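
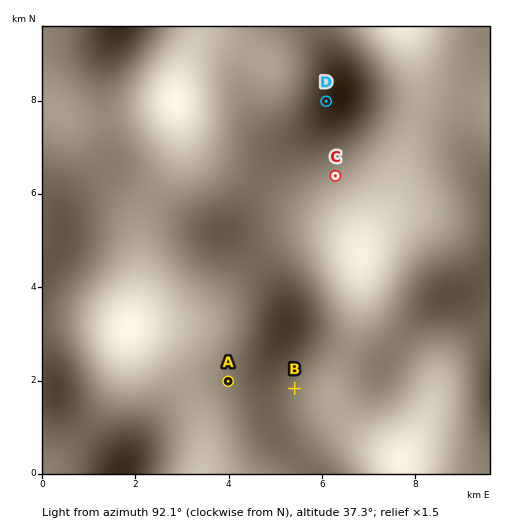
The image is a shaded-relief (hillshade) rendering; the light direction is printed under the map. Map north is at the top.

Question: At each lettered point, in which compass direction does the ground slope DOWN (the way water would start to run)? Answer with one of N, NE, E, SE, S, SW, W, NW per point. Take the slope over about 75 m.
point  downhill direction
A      N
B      N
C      N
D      W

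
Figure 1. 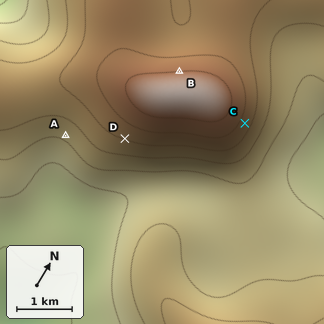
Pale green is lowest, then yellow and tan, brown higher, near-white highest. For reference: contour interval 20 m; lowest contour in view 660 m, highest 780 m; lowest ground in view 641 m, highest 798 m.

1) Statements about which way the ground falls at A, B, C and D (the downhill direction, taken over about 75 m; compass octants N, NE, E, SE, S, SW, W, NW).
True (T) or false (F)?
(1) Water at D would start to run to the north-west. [F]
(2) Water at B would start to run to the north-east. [F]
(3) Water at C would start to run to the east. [T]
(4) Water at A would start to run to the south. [T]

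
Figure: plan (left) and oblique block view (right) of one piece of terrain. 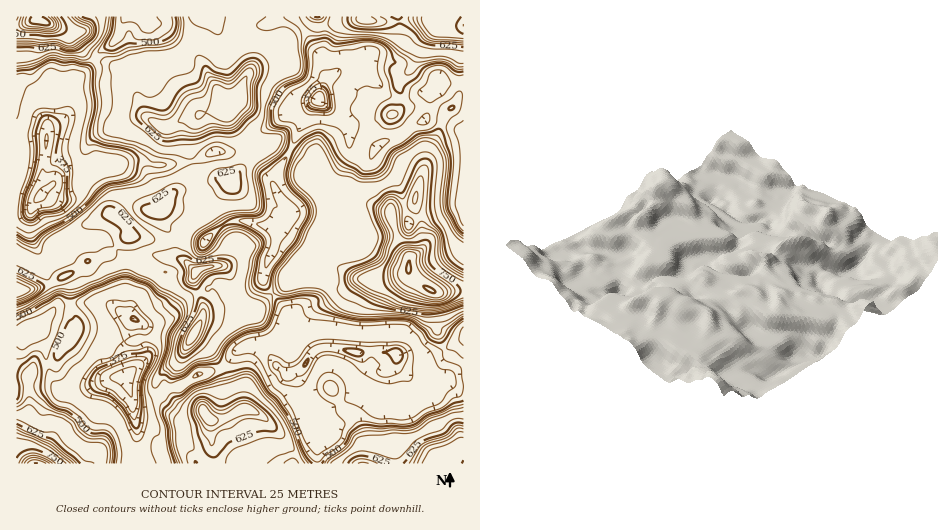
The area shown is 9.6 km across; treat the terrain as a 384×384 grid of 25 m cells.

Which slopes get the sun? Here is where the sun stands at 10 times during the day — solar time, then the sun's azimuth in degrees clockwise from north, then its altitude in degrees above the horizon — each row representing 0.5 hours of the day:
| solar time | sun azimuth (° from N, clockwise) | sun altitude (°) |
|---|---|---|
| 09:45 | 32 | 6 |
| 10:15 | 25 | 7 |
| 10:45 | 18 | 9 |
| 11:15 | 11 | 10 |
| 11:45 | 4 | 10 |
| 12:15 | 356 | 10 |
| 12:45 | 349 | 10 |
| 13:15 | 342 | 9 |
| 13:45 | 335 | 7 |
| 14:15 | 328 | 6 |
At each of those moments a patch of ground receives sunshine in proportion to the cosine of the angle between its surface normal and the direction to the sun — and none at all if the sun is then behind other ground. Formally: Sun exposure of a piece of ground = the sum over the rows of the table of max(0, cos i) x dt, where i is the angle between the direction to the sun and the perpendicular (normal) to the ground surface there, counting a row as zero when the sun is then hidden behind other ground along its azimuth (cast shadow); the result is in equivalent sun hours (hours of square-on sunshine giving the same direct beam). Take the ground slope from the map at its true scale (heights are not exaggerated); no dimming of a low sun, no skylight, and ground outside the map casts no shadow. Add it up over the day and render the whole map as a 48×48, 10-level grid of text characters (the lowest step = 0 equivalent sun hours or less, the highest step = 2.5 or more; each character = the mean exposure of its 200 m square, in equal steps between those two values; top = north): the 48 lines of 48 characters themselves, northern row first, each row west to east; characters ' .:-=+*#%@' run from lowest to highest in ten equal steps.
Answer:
=::+*+%@+::---::::..::::::.:==:*%=::.:---:.:----
     :==-.:==--===::..::--=+=+- .           .::.
          :=+####+-:::::------:          ..     
         -+#%%%%*=---::--------                 
        .=#*=-------=---*#=-::-:                
         .:---------++=*%*-:::::.       ..      
        .::---:---==+@%%=..:.  ...:..   ..      
         ::------=**=+#+-:..     .:::::..      .
         :::-----+**=-----:       ::----:...   .
        .:-:-++==+==-:::.::   .::::----+=-:..-=:
.      .:----=*#*=--:.:.  ::..:=**-:::---...:- .
.     .::-::. .==...      :++=:-==-:::.   :-=-..
.    .::.....            .=##==%%+=--:.  .+@%+-:
::. :::.                .:::.-##*+---:::=#%#*+--
:::::::.                :::  -+=-+=--:-=%%+==+=-
::.:..:..    .    ...:--:.   ==--=**=--++-=*=--:
:..  .:::.  :-====---+**-.  .---:-*%####=-==-:::
:....-::-+###+++==---:-:--  ..:::-=+#@%+--+-::::
. .:-::-*@@#*+==*=:::...:--..  ::------+*++-::::
:.::-::+%*=--=++:::::.  .--:.   :::---+%%+-:::::
::+####@*++=--=-:::-::.  .::.. .::::::=+=-.:--=:
=#%%%@@+-.:+-   ..:::      .:..=-:::::..-: -==*-
+#*%@#-:.. :=-..:::.  .=-..:::++-:::::. :==*#++*
%*%%+-::::::---::::  :*+*%+::-+--:::::.:-*%+*+=%
#@+-:::---:  .:----.:+----::-**-:::-:::+=%@#---=
-==:::-+=-:::::--+*%@#+-:..:*#-:---::-+++**-:==-
-----==::...::::..*@@#+-:::=%=-:::-=#@@*+--==*#+
%+--+=: ..   .::::-.   ::.:==-:::::+%*=--:-+%##@
%@#-           .:.     ::---:::.:::...::  .=*%#*
:..              .   .::-*#:     .:.        :--:
                  .-+-::-+*:      ..            
      .           -+=-:::::.                    
     :--:::     .=*+:::::..                     
    :--::::---::+#*-..:     .:...               
. .:-::.::::-:::=+- ..     .:::.               .
:::::...::.    :=-  ..    ..::.                :
=+=:.  ..     .+=       .::  . .+==:           :
++-:....      +=.     -=++-:  .=-::::.          
-::. ::      =+.     -+%%#==-:==-=-::-:.        
::::::::::..:=:    =#**=-+*=++=--=-:::--:..  ...
-=+=-:-+#%*-::.:-=#%*=-=*=#%=--:. .:::::......::
#++#*+--=+#*-::-+*+#%**%%%*#*-:::..:::::::::-=##
+-=*@@*---=*+-::+=::=#*: :+*#+::::::--:-:--*@@%#
*=--=**+=--==-:..-:  .     =+*-:::::+*##%#%@*++%
@@*=--+%%%=-+=-::::.   ..   -+=::::+%%%@@@%+=*##
+#@@+-=*%#+-==-::::..:.  ....-+-:-=*+==---=#@@#=
=*##%*=-------::..-:....::::..+=-*@#+==---+*+=--
*@@@#@#=-:::--:...:-..:::::.  -#*%*+%%#*=++=----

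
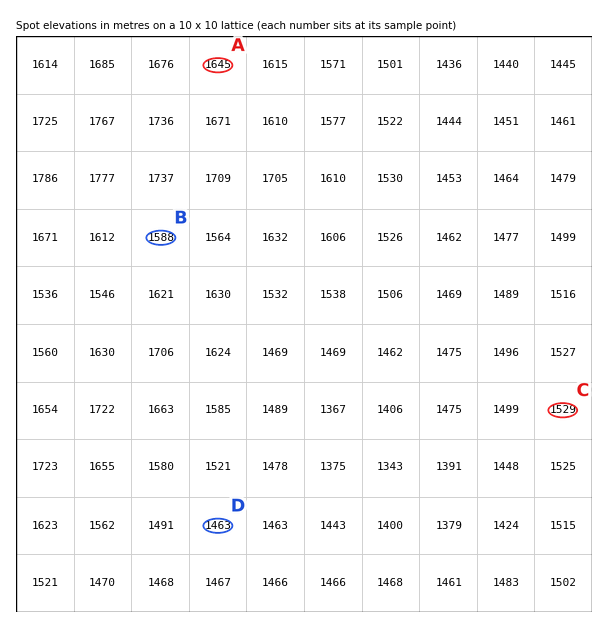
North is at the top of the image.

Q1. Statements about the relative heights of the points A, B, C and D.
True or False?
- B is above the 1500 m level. True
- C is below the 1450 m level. False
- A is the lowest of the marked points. False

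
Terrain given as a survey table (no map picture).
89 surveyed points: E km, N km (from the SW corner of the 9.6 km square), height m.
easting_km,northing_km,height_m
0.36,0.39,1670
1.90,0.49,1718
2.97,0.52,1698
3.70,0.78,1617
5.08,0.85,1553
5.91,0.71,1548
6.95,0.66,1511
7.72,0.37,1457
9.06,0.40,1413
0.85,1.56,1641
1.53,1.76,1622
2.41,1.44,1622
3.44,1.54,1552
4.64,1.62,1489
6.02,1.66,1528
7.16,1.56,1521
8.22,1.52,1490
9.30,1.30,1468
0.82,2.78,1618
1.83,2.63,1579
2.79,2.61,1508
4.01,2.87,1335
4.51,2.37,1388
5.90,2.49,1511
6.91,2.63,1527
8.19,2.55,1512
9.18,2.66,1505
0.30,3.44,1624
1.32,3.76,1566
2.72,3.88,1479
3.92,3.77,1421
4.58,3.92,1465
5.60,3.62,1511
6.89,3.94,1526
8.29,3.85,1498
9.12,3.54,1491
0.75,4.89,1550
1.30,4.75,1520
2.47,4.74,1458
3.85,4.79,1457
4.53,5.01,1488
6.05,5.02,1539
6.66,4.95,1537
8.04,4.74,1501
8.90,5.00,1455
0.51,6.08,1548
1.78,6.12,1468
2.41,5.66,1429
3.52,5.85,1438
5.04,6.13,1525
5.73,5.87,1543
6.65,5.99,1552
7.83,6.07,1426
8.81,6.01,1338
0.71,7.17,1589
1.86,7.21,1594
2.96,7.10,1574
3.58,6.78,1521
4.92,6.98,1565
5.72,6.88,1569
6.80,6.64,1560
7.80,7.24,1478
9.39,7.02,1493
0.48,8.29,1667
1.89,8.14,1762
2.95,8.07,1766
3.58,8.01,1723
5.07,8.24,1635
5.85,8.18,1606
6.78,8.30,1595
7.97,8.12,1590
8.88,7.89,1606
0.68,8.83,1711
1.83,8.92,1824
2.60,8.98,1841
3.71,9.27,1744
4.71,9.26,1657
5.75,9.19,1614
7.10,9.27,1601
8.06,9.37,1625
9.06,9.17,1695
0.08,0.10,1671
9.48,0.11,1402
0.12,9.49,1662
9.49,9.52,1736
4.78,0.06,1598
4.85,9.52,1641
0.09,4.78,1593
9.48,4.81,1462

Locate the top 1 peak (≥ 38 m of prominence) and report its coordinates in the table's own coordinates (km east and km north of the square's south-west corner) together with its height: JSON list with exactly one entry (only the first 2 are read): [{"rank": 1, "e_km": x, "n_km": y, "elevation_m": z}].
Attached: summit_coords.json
[{"rank": 1, "e_km": 2.41, "n_km": 8.89, "elevation_m": 1844}]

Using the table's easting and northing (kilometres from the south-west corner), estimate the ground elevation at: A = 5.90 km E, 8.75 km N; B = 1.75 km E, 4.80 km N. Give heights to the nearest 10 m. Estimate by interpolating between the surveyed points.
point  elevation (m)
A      1610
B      1490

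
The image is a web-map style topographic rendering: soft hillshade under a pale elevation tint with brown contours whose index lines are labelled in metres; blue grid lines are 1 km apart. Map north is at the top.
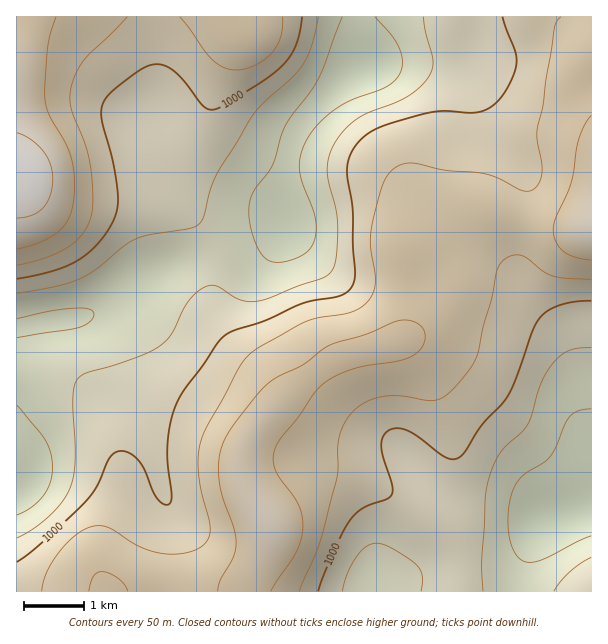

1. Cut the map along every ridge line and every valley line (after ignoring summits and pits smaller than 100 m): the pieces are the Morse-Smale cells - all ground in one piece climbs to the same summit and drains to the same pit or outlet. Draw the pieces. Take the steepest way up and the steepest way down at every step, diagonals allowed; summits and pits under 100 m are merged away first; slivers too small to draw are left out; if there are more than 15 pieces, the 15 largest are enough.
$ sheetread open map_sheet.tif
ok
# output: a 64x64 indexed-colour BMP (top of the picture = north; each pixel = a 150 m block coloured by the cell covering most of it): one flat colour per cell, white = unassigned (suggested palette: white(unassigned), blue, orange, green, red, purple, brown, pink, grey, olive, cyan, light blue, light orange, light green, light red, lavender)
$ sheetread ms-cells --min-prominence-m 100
<image width="64" height="64" href="data:image/bmp;base64,Qk12CAAAAAAAAHYAAAAoAAAAQAAAAEAAAAABAAQAAAAAAAAIAAATCwAAEwsAABAAAAAAAAAA////ALR3HwAOf/8ALKAsACgn1gC9Z5QAS1aMAMJ34wB/f38AIr28AM++FwDox64AeLv/AIrfmACWmP8A1bDFABEREREREREREREREREiIiIiIiIiIiIiIiIiIiJEREREERERERERERERERERESIiIiIiIiIiIiIiIiIiIkREREQREREREREREREREREREiIiIiIiIiIiIiIiIiIiRERERBERERERERERERERERESIiIiIiIiIiIiIiIiIiIkREREEREREREREREREREREREiIiIiIiIiIiIiIiIiIiREREQRERERERERERERERERESIiIiIiIiIiIiIiIiIiJERERBERERERERERERERERERIiIiIiIiIiIiIiIiIiIiREREEREREREREREREREREREiIiIiIiIiIiIiIiIiIiJEREQREREREREREREREREREiIiIiIiIiIiIiIiIiIiIiRERBERERERERERERERERESIiIiIiIiIiIiIiIiIiIiIiJEERERERERERERERERESIiIiIiIiIiIiIiIiIiIiIiIiIRERERERERERERERERIiIiIiIiIiIiIiIiIiIiIiIiIhERERERERERERERERIiIiIiIiIiIiIiIiIiIiIiIiIiEREREREREREREREREiIiIiIiIiIiIiIiIiIiIiIiIiIRERERERERERERERESIiIiIiIiIiIiIiIiIiIiIiIiIhERERERERERERERERIiIiIiIiIiIiIiIiIiIiIiIiIiERERERERERERERERESIiIiIiIiIiIiIiIiIiIiIiIiIRERERERERERERERERIiIiIiIiIiIiIiIiIiIiIiIiIhERERERERERERERERESIiIiIiIiIiIiIiIiIiIiIiIiEREREREREREREREREREiIiIiIiIiIiIiIiIiIiIiIiIRERERERERERERERERERIiIiIiIiIiIiIiIiIiIiIiIhERERERERERERERERERESIiIiIiIiIiIiIiIiIiIiIiEREREREREREREREREREREiIiIiIiIiIiIiIiIiIiIiIRERERERERERERERERERERIiIiIiIiIiIiIiIiIiIiIhERERERERERERERERERERESIiIiIiIiIiIiIiIiIiIiERERERERERERERERERERERESIiIiIiIiIiIiIiIiIiIRERERERERERERERERERERERESIiIiIiIiIiIiIiIiIhEREREREREREREREREREREREREREiIiIiIiIiIiIiIiEREREREREREREREREREREREREREREiIiIiIiIiIiIiIxERERERERERERERERERERERERERESIiIiIiIiIiIiIjMzMzEREREREREREREREREREREREREiIiIiIiIiIiIiMzMzMzERERERERERERERERERERERESIiIiIiIiIiIiIzMzMzMzERERERERERERERERERERERIiIiIiIiIiIiIjMzMzMzMxEREREREREREREREREREREiIiIiIiIiIiIiMzMzMzMzMxERERERERERERERERERESIiIiIiIiIiIiIzMzMzMzMzMxERERERERERERERERESIiIiIiIiIiIiIjMzMzMzMzMzMxERERERERERERERERIiIiIiIiIiIiIiMzMzMzMzMzMzMzMREREREREREREREiIiIiIiIiIiIiIzMzMzMzMzMzMzMzMxEREREREREREREiIiIiIiIiIiIjMzMzMzMzMzMzMzMzMzEREREREREREREiIiIiIiIiIiMzMzMzMzMzMzMzMzMzMxERERERERERERIiIiIiIiEREzMzMzMzMzMzMzMzMzMzMRERERERERERERIiIRERERETMzMzMzMzMzMzMzMzMzMxERERERERERERERERERERERMzMzMzMzMzMzMzMzMzMzEREREREREREREREREREREREzMzMzMzMzMzMzMzMzMzMRERERERERERERERERERERETMzMzMzMzMzMzMzMzMzMxERERERERERERERERERERERMzMzMzMzMzMzMzMzMzMzEREREREREREREREREREREREzMzMzMzMzMzMzMzMzMzMRERERERERERERERERERERETMzMzMzMzMzMzMzMzMzMxERERERERERERERERERERERMzMzMzMzMzMzMzMzMzMzMREREREREREREREREREREREzMzMzMzMzMzMzMzMzMzMxERERERERERERERERERERETMzMzMzMzMzMzMzMzMzMzERERERERERERERERERERERMzMzMzMzMzMzMzMzMzMzMxEREREREREREREREREREREzMzMzMzMzMzMzMzMzMzMzMRERERERERERERERERERETMzMzMzMzMzMzMzMzMzMzMzERERERERERERERERERERMzMzMzMzMzMzMzMzMzMzMzMxEREREREREREREREREREzMzMzMzMzMzMzMzMzMzMzMzMRERERERERERERERERETMzMzMzMzMzMzMzMzMzMzMzMzERERERERERERERERERMzMzMzMzMzMzMzMzMzMzMzMzMxEREREREREREREREREzMzMzMzMzMzMzMzMzMzMzMzMzEREREREREREREREREVMzMzMzMzMzMzMzMzMzMzMzMzMRERERERERERERERERUzMzMzMzMzMzMzMzMzMzMzMzMxERERERERERERERERFVMzMzMzMzMzMzMzMzMzMzMzMzEREREREREREREREREVUzMzMzMzMzMzMzMzMzMzMzMzMRERERERERERERERER"/>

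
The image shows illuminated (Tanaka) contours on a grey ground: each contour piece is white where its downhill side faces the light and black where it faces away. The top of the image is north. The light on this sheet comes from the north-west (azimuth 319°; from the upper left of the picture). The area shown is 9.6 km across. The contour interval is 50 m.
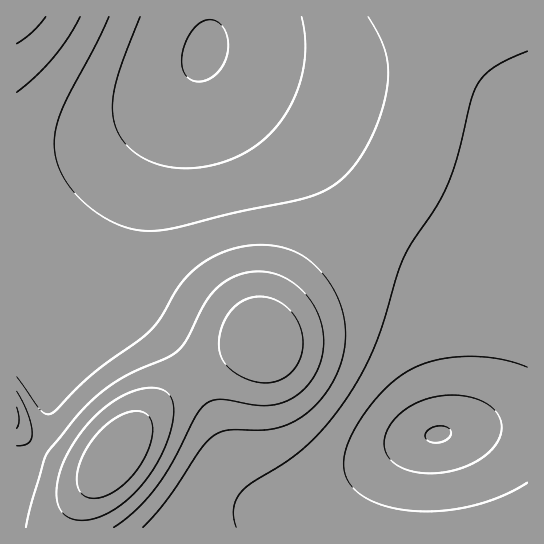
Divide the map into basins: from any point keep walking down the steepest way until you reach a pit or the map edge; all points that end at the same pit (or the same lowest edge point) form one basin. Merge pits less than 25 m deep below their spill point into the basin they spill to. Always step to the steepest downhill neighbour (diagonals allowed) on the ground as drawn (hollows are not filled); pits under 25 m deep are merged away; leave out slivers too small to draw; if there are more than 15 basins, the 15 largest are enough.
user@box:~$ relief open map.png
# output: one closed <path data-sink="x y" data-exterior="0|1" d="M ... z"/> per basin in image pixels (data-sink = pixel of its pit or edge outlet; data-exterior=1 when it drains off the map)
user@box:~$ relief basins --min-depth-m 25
<path data-sink="205 51" data-exterior="0" d="M419 16l-403 1 0 412 11 11 22 15 22 10 16 4 14-1 8-6 36-45 33-30 35-23 51-25 3-10 20-36 28-36 52-59 16-24 12-24 9-25 8-34z"/><path data-sink="438 434" data-exterior="0" d="M527 16l-107 1-5 57-8 41-12 35-22 39-80 94-16 24-10 22-3 10-51 25-30 19-21 17-26 27-47 62-10 24-1 15 450-1z"/><path data-sink="17 470" data-exterior="1" d="M17 429l-1 98 61 1 4-23 8-16 18-24-10 4-26-4-29-14z"/>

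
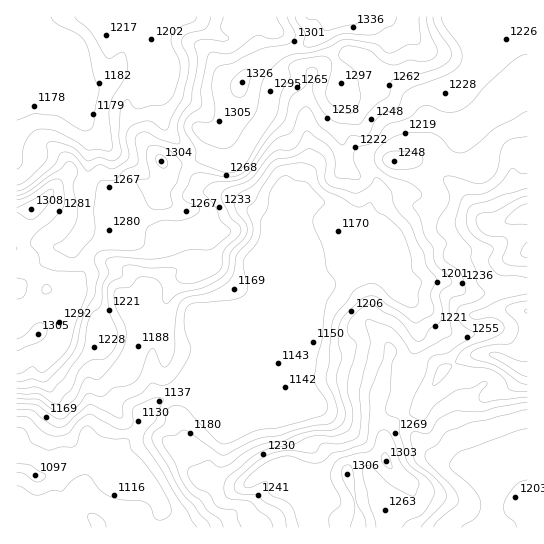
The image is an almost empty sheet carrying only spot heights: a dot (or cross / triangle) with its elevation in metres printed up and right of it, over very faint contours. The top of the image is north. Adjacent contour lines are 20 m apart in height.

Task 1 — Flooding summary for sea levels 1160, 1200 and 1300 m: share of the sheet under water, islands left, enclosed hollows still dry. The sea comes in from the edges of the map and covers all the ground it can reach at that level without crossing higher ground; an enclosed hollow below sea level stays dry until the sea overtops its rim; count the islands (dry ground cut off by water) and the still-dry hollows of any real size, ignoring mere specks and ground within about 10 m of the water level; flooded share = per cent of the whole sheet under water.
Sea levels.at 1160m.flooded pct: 17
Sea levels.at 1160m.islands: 0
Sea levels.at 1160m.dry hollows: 0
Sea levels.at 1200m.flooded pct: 36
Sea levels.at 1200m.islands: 0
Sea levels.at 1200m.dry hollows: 0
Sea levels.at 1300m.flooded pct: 94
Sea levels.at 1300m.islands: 0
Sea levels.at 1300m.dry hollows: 0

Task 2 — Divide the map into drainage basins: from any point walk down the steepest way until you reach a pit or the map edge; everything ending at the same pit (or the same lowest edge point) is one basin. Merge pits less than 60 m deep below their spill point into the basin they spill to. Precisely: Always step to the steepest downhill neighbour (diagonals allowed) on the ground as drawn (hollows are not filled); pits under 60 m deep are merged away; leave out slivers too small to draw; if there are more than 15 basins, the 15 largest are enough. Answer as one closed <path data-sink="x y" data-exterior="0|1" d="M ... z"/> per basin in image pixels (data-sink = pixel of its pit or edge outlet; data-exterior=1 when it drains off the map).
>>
<path data-sink="35 475" data-exterior="0" d="M527 16l-284 0 12 10 5 24 7 8-10 6-13 13-4 9 0 24-11 23-4 4-8 2-4 12-4 5-27 8-17 0 0 15-8 21-12-15-6-2-31 15-3 8 0 13 4 15-21 20-4 16-9 15-4 11-24-7-9-10-17-12 7-9-4-12 0-8 5-15 2-13-15 0 1 318 342 0 2-3 29-2 10-5 13-16 0-8-5-11-13-10-10-14-1-21 4-9 14-12 16-6 22-37 10-9 19-9 25-1 25 13 9 1z"/><path data-sink="17 61" data-exterior="1" d="M242 16l-226 1 0 192 15 1-2 13-5 15 0 8 4 12-7 9 17 12 9 10 15 6 10 0 3-10 9-15 4-16 21-20-4-15 0-13 5-10 29-13 6 2 12 15 8-21-2-16 7 2 12-1 27-8 4-5 4-12 8-2 4-4 11-23 0-24 4-9 13-13 10-6-7-8-5-24z"/><path data-sink="490 527" data-exterior="1" d="M494 355l-25 1-23 12-18 25-7 14-19 10-14 12-4 9 1 21 10 14 16 14 2 15-18 19-28 3-6 1 0 3 167-1 0-157-9-2z"/>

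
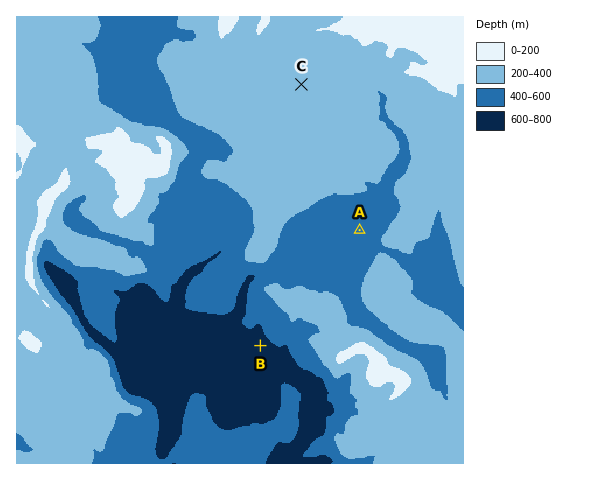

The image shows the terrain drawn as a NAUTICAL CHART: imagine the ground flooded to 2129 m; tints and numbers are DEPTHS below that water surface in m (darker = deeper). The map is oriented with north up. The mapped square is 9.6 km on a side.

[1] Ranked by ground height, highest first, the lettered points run C A B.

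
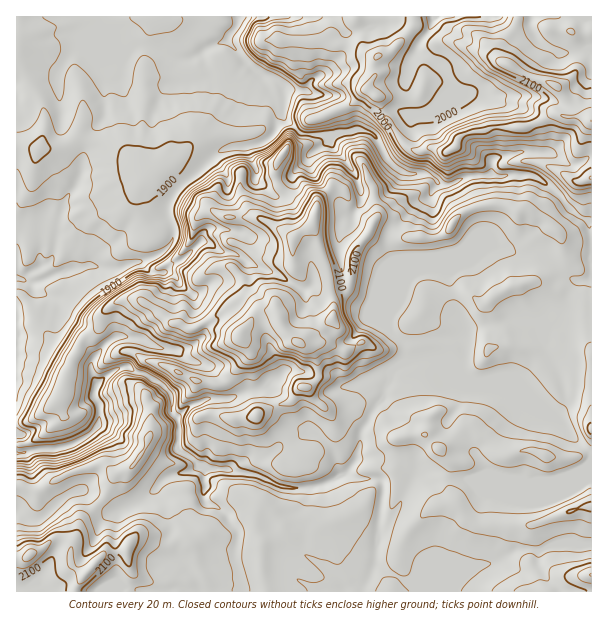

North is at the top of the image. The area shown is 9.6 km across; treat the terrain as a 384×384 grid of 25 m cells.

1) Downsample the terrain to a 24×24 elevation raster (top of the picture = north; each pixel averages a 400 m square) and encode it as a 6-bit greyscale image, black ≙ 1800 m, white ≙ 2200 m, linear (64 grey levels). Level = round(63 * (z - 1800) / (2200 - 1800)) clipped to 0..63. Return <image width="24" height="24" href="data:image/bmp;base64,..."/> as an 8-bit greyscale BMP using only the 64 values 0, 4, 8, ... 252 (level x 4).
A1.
<image width="24" height="24" href="data:image/bmp;base64,Qk12BgAAAAAAADYEAAAoAAAAGAAAABgAAAABAAgAAAAAAEACAAATCwAAEwsAAAABAAAAAAAAAAAAAAEBAQACAgIAAwMDAAQEBAAFBQUABgYGAAcHBwAICAgACQkJAAoKCgALCwsADAwMAA0NDQAODg4ADw8PABAQEAAREREAEhISABMTEwAUFBQAFRUVABYWFgAXFxcAGBgYABkZGQAaGhoAGxsbABwcHAAdHR0AHh4eAB8fHwAgICAAISEhACIiIgAjIyMAJCQkACUlJQAmJiYAJycnACgoKAApKSkAKioqACsrKwAsLCwALS0tAC4uLgAvLy8AMDAwADExMQAyMjIAMzMzADQ0NAA1NTUANjY2ADc3NwA4ODgAOTk5ADo6OgA7OzsAPDw8AD09PQA+Pj4APz8/AEBAQABBQUEAQkJCAENDQwBEREQARUVFAEZGRgBHR0cASEhIAElJSQBKSkoAS0tLAExMTABNTU0ATk5OAE9PTwBQUFAAUVFRAFJSUgBTU1MAVFRUAFVVVQBWVlYAV1dXAFhYWABZWVkAWlpaAFtbWwBcXFwAXV1dAF5eXgBfX18AYGBgAGFhYQBiYmIAY2NjAGRkZABlZWUAZmZmAGdnZwBoaGgAaWlpAGpqagBra2sAbGxsAG1tbQBubm4Ab29vAHBwcABxcXEAcnJyAHNzcwB0dHQAdXV1AHZ2dgB3d3cAeHh4AHl5eQB6enoAe3t7AHx8fAB9fX0Afn5+AH9/fwCAgIAAgYGBAIKCggCDg4MAhISEAIWFhQCGhoYAh4eHAIiIiACJiYkAioqKAIuLiwCMjIwAjY2NAI6OjgCPj48AkJCQAJGRkQCSkpIAk5OTAJSUlACVlZUAlpaWAJeXlwCYmJgAmZmZAJqamgCbm5sAnJycAJ2dnQCenp4An5+fAKCgoAChoaEAoqKiAKOjowCkpKQApaWlAKampgCnp6cAqKioAKmpqQCqqqoAq6urAKysrACtra0Arq6uAK+vrwCwsLAAsbGxALKysgCzs7MAtLS0ALW1tQC2trYAt7e3ALi4uAC5ubkAurq6ALu7uwC8vLwAvb29AL6+vgC/v78AwMDAAMHBwQDCwsIAw8PDAMTExADFxcUAxsbGAMfHxwDIyMgAycnJAMrKygDLy8sAzMzMAM3NzQDOzs4Az8/PANDQ0ADR0dEA0tLSANPT0wDU1NQA1dXVANbW1gDX19cA2NjYANnZ2QDa2toA29vbANzc3ADd3d0A3t7eAN/f3wDg4OAA4eHhAOLi4gDj4+MA5OTkAOXl5QDm5uYA5+fnAOjo6ADp6ekA6urqAOvr6wDs7OwA7e3tAO7u7gDv7+8A8PDwAPHx8QDy8vIA8/PzAPT09AD19fUA9vb2APf39wD4+PgA+fn5APr6+gD7+/sA/Pz8AP39/QD+/v4A////ALi4yLCspKCcmJicmJiUlJiYmJicpLC0xNDExMS8qKCgmJicmJiYlJiYmJiYnKSorJywvKiwrKCcmJicnJycmJSgnKCkqKyoqIiMnJiQlJSUkJycmJiYnJScpKikoKSsuIiUkJigkIiEiJCMjIiIkJSYoKCgoKCgoERYcJSgpIR4gIiUmJiMjJicqKikqKysoDRIQEh8rISUnKSgmJiYkKCorKiopKCYoEBkXEBsnHyYqLS0pKSgmJigpKCclJSUqChcYER4hHykpKCgtLiclJSUlJSUlJSYoBxEZFRkhJiUqMS0tMi8qJiUlJScmJicoBwsXGhweIygyOTU6OTUvJyUlJScoJycoBwgOHSAmKiowNjk4NjQmJSYmJSgnJycnBgcIDx4lISQqMDUzMjAnJSYmJykqKScmBQYGBwsQFyMqKy0zMy8qJSUlJSYnJycmBwcICQwOEB0kKC01NCssJygoJiUmJygmCAgKDA4PECMoKy4wNSkqKSUkKicoKigkCwoLDQ8QDx0jJSMlLiklIx0bIiYnJiQoDg0LDhAREQ8WHSEfHSMjGBYcHx4fIiguDw8NDhAQEA8NDhUeEhUaFyMpLSYlJicuDA0NDA0NDQ4NDAsPFhQUHyAhJystLzA0CwsMCgoLCgsKCQkLEhkhIyAgHyEkKzMzCwkKCQkKCQgICAkQExojIiAgICUtMTEuDAoJCQkJCAgHCxgbGxwhIx8gJS0vKykqCwoJCQkKCQkICxcZGxweHiAeIyYpKCorA=="/>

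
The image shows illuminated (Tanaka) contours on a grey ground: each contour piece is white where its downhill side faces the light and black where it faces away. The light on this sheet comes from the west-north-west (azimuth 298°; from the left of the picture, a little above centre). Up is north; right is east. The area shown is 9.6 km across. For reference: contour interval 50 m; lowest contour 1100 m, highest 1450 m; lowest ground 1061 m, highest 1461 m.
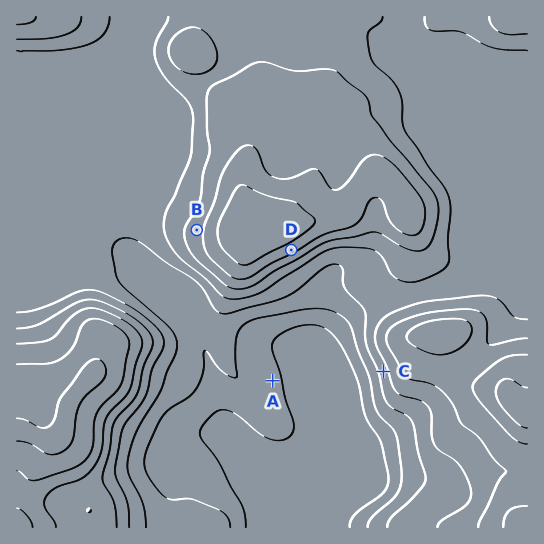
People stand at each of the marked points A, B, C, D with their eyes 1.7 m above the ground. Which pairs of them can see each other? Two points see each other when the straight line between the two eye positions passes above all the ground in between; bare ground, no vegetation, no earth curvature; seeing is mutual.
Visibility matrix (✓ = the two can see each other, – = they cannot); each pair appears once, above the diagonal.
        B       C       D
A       –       ✓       ✓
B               –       –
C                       ✓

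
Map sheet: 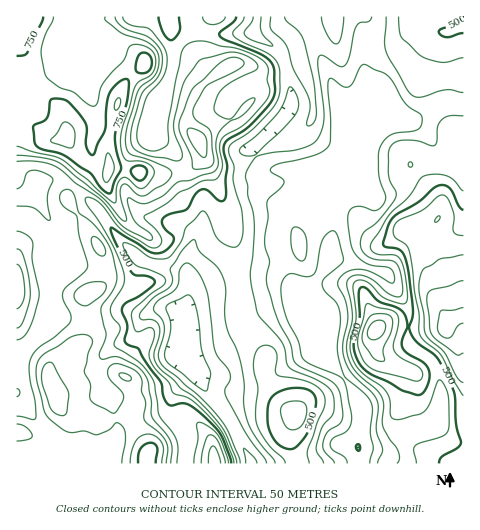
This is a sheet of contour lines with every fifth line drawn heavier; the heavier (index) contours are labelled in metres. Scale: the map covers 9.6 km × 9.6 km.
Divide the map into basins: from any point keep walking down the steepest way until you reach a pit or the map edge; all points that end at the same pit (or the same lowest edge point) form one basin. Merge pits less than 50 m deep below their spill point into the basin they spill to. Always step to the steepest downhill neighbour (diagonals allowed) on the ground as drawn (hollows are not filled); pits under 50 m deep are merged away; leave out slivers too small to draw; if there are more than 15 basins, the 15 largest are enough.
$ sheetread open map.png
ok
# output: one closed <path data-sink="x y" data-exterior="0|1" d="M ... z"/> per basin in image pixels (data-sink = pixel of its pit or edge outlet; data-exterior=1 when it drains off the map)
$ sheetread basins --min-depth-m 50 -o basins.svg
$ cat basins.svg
<path data-sink="358 447" data-exterior="0" d="M463 16l-447 1 0 105 12 1 10 5 12 12 9 0 8-4 7 15 12 13-2 9-14 19-3 7 35 53 5 17-3 15 4-2 9 0 13 5 13-3 11-35-3-10-19-12-14-19-11-21 2-19 56 7 29-7 8-8 2-6 14 32 7 30 9 26 6 45 0 28 26 41-3 16 6 14 9 13 18 15-6 16 0 11 7 23 167-1z"/><path data-sink="180 354" data-exterior="0" d="M203 154l-1 6-8 8-29 7-56-7-2 19 15 29 10 11 15 8 7 10-10 38-6 4-8 0-13-5-9 0-7 6-14 6-1 12 4 10-3 20-9 10-26 17-3 7 0 7 4 12 4 4 12 0 18-9 26-10 7 0 7 4 3 3 6 21-3 16 15 30 0 6 10-11 24-16 7-4 7 0 15 16 4 25 80 0 1-5-6-18 0-11 6-16-18-15-9-13-6-14 3-16-26-41 0-28-6-45-9-26-7-30z"/><path data-sink="38 188" data-exterior="0" d="M24 122l-8 1 1 269 33-8-1-14 3-7 22-13 12-11 4-12-4-33 12-5 6-5 3-8-1-13-5-13-34-51 3-7 14-19 2-9-12-13-7-15-8 4-9 0-12-12z"/>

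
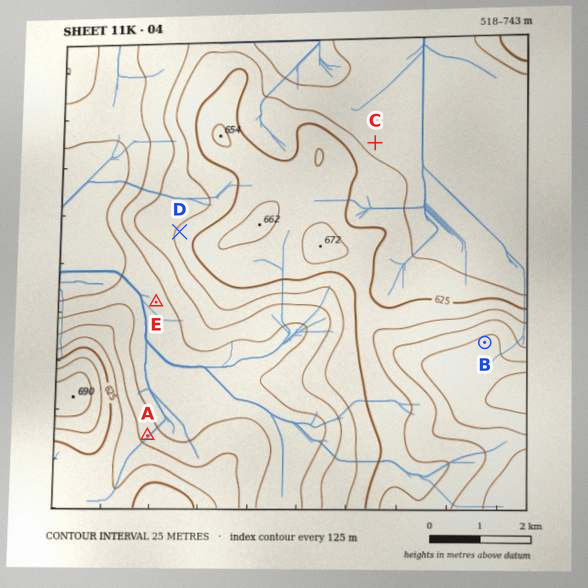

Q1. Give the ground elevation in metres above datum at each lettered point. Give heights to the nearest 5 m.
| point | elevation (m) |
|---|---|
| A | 565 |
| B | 705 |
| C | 580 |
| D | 605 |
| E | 540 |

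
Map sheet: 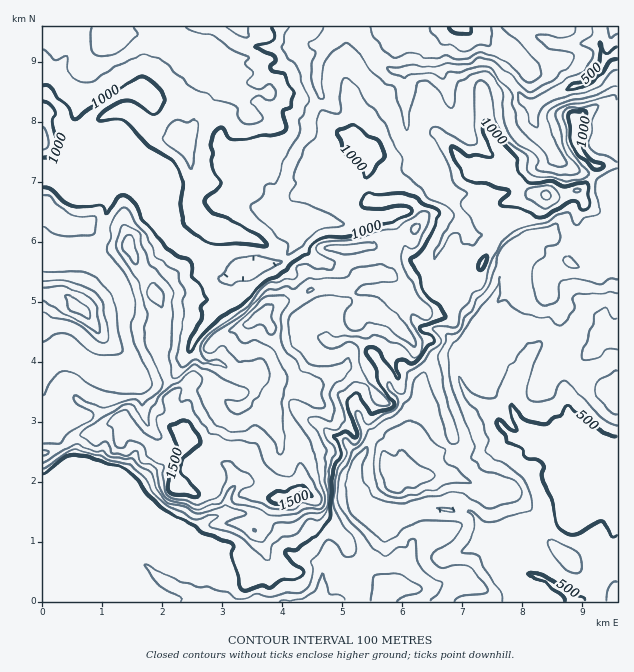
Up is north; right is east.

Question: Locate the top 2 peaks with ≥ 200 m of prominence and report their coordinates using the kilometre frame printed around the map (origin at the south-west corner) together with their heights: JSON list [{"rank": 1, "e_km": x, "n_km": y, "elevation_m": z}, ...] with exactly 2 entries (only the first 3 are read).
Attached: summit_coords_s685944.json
[{"rank": 1, "e_km": 2.41, "n_km": 2.71, "elevation_m": 1585}, {"rank": 2, "e_km": 0.59, "n_km": 4.91, "elevation_m": 1441}]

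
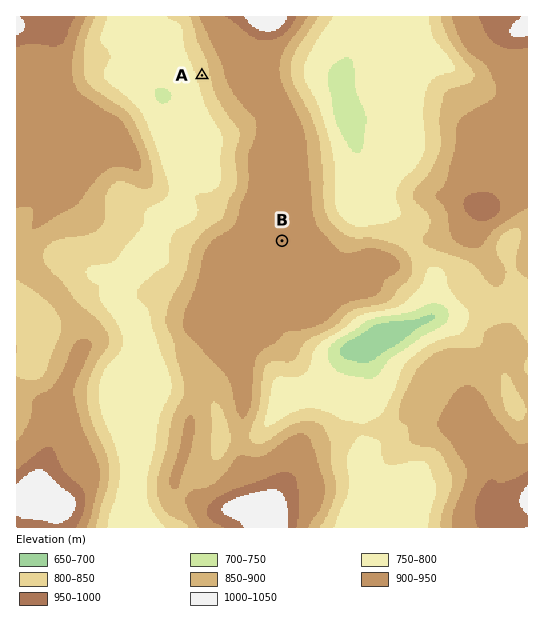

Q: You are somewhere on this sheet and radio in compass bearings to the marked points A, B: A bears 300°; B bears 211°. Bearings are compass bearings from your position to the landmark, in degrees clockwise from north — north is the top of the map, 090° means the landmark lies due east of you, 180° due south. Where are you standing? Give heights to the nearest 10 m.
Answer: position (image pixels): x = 335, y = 152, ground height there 790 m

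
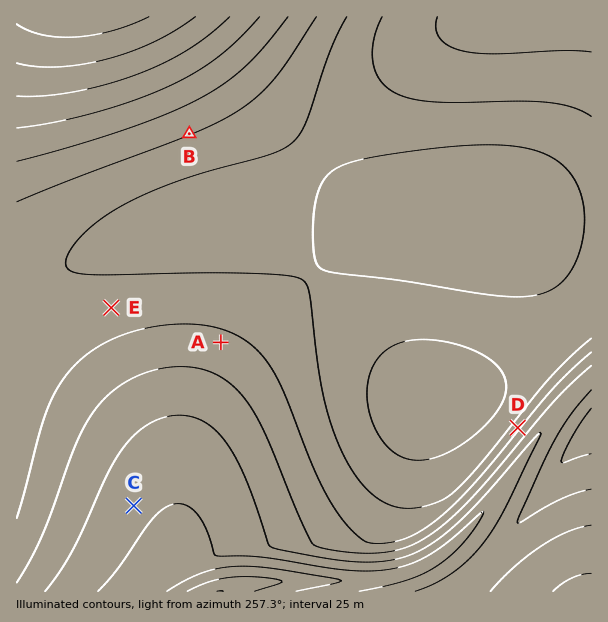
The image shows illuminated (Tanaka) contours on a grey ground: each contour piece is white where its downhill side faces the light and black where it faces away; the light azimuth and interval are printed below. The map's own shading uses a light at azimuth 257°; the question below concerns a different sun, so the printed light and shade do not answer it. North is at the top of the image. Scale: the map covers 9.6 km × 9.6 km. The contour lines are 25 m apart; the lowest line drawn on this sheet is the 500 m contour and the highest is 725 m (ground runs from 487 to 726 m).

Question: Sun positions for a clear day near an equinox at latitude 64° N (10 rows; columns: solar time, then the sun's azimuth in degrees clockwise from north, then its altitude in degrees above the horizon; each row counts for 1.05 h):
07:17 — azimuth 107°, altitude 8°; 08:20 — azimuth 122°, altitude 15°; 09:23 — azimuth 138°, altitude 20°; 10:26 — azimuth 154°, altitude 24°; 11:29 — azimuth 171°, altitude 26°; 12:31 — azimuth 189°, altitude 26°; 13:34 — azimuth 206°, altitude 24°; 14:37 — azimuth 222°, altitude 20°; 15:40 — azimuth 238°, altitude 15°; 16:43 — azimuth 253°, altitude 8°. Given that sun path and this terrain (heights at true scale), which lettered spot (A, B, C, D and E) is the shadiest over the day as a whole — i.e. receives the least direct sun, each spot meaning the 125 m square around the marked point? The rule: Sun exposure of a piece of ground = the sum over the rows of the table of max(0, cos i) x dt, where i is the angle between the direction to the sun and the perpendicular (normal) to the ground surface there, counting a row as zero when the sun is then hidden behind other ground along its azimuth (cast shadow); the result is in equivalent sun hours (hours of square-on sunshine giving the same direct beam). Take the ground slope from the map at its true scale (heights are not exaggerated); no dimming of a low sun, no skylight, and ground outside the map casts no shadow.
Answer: D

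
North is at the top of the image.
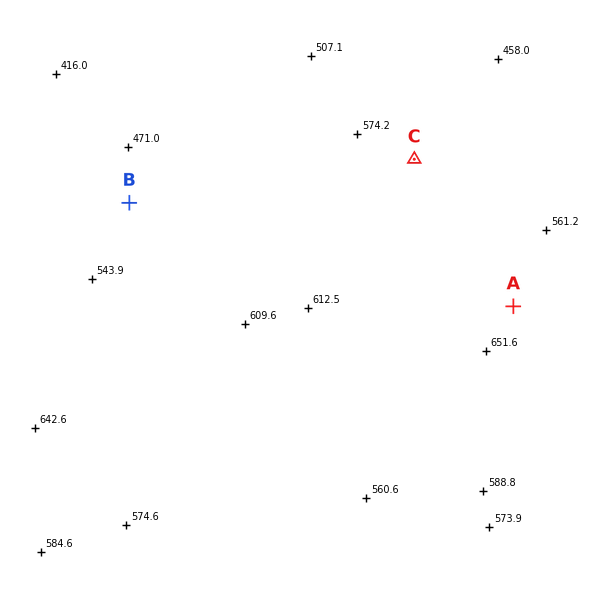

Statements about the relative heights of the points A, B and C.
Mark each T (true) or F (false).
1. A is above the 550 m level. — T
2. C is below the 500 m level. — F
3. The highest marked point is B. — F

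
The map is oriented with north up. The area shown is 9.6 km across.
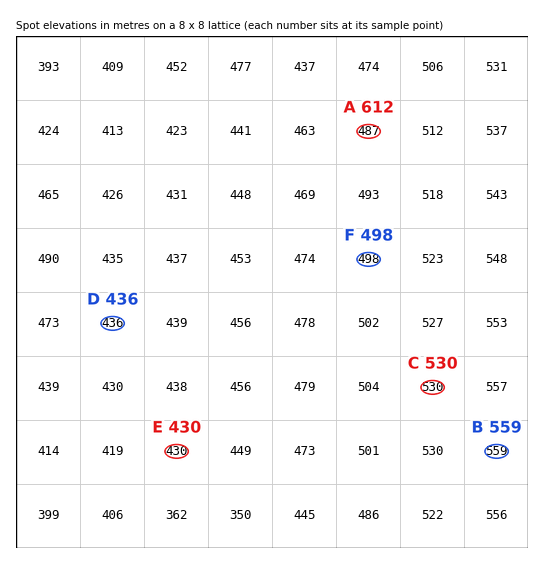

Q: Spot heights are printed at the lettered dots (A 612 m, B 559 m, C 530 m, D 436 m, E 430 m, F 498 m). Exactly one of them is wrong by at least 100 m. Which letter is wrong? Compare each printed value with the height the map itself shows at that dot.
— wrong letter A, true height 487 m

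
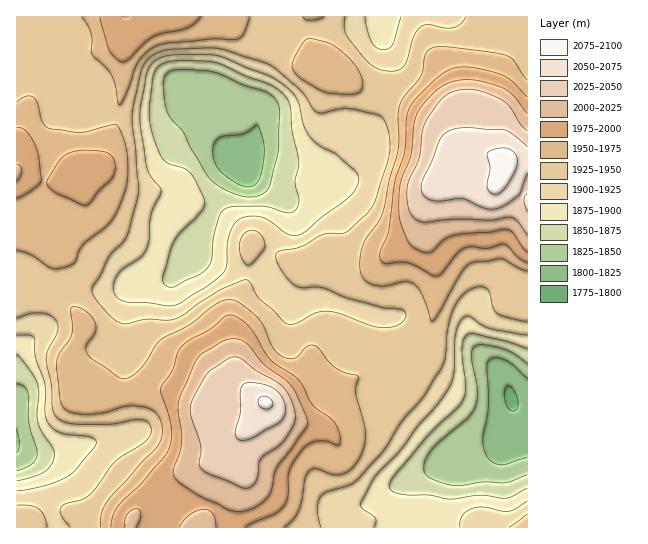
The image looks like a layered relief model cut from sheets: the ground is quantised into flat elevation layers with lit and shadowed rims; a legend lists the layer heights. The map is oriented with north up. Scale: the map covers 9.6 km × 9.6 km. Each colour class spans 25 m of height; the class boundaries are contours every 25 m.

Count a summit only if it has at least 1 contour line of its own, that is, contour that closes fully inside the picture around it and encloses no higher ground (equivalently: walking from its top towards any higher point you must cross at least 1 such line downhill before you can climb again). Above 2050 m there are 2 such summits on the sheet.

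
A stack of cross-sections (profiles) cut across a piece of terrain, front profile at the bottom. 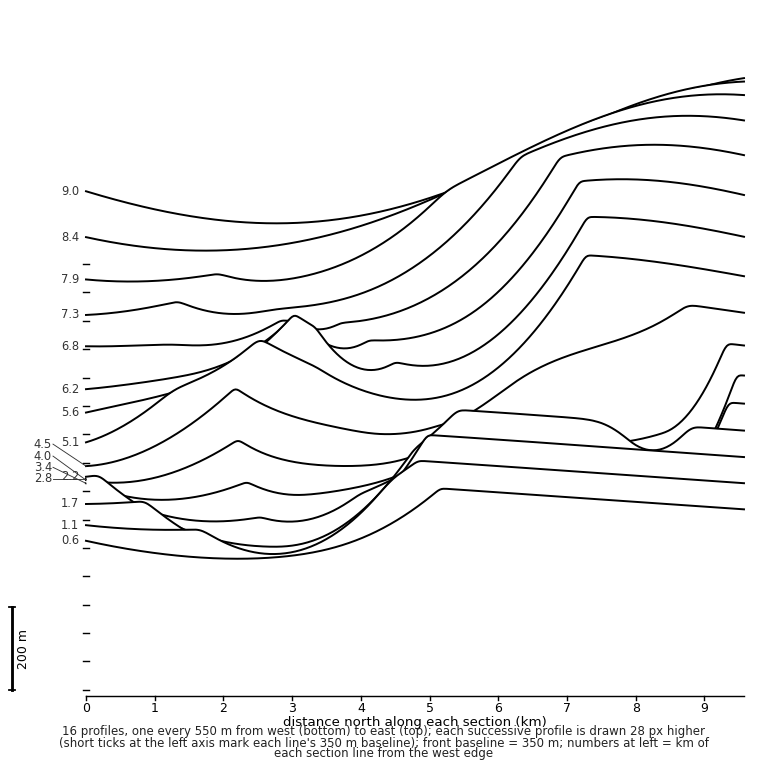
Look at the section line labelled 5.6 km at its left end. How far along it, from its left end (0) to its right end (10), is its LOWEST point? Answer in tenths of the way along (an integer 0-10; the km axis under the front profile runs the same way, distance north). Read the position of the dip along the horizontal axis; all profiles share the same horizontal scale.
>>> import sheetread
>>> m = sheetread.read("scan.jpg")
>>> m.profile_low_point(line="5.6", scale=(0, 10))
0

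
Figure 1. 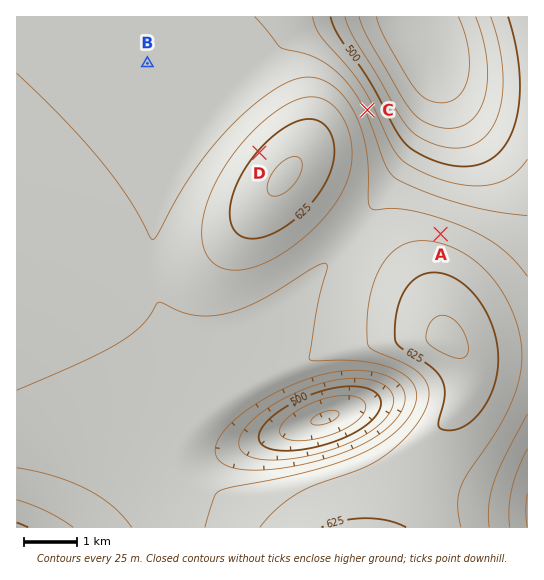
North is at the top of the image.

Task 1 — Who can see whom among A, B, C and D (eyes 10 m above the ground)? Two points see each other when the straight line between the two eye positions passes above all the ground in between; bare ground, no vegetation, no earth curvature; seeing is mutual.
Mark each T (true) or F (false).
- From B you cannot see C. T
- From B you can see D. T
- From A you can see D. F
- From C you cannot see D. T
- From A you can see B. F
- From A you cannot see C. F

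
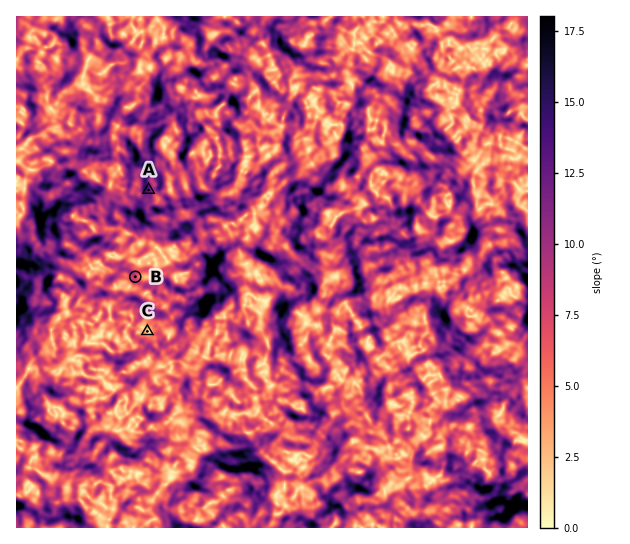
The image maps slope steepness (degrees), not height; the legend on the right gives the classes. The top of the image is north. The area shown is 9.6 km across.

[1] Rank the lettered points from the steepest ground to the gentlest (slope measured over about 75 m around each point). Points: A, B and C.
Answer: A B C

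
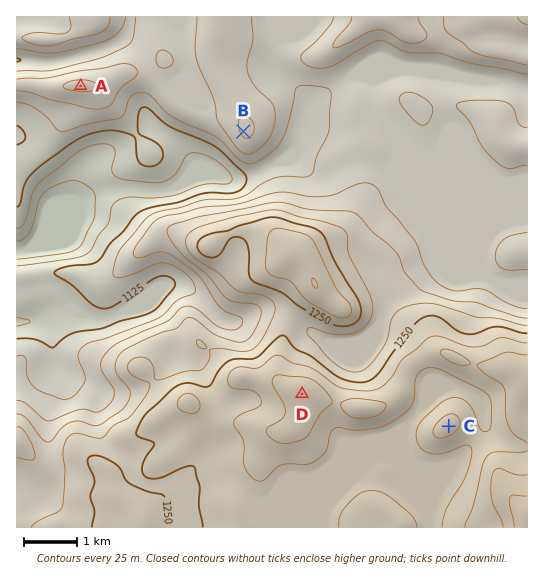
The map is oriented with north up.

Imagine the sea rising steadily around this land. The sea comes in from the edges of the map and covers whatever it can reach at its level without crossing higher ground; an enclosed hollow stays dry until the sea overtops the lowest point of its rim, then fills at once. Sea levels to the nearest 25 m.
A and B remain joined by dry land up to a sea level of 1175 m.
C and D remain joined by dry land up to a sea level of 1275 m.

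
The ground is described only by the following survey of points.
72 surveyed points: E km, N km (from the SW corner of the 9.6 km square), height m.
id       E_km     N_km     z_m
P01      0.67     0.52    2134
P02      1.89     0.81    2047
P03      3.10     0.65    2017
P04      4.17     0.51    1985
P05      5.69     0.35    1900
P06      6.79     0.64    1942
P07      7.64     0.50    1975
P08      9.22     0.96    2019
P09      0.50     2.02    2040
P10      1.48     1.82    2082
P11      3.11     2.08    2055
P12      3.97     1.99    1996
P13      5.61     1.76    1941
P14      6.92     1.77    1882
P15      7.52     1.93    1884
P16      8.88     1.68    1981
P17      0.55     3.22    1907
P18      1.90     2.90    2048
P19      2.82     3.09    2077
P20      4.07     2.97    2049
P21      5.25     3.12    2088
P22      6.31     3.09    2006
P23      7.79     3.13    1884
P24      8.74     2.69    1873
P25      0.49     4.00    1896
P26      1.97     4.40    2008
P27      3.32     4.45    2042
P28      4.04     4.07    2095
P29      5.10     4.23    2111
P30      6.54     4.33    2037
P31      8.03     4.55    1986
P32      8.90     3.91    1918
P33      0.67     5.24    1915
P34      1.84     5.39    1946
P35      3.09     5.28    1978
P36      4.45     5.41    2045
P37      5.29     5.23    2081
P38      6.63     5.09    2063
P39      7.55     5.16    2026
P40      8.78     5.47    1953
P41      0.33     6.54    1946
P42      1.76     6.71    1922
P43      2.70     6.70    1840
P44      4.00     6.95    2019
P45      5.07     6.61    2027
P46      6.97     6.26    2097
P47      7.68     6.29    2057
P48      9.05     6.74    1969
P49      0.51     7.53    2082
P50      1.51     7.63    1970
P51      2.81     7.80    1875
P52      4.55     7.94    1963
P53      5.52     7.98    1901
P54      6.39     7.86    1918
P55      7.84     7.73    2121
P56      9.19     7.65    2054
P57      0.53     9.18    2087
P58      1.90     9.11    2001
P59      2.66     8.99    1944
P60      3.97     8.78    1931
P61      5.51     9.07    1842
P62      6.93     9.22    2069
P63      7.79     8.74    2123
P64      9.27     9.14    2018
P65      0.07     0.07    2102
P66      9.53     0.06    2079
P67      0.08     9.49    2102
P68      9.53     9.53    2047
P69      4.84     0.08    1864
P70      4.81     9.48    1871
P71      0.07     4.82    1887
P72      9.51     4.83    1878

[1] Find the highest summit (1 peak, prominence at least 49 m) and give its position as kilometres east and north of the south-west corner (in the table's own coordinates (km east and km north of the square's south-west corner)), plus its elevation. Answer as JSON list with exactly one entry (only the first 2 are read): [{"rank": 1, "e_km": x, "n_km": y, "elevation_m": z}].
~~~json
[{"rank": 1, "e_km": 0.54, "n_km": 0.61, "elevation_m": 2138}]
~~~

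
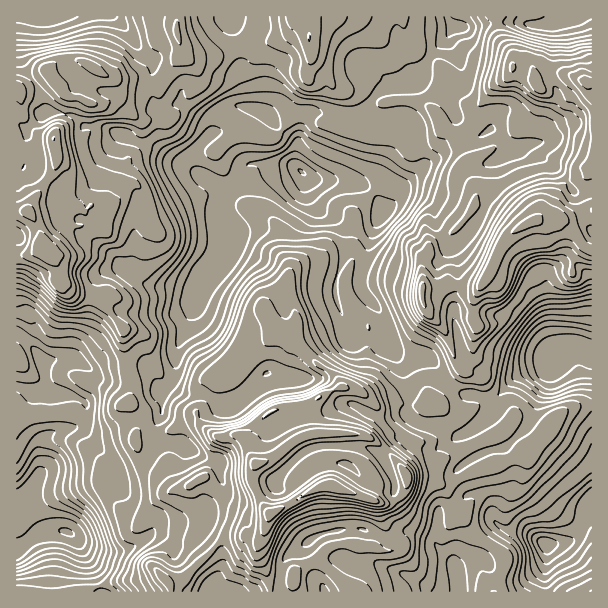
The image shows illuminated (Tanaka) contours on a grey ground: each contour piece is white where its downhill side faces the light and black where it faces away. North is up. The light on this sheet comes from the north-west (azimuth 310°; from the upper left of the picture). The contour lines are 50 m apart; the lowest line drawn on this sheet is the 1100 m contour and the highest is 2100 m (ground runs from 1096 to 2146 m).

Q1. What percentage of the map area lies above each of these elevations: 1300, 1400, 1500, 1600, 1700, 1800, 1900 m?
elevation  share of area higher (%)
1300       95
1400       88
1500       75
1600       57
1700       37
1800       20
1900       10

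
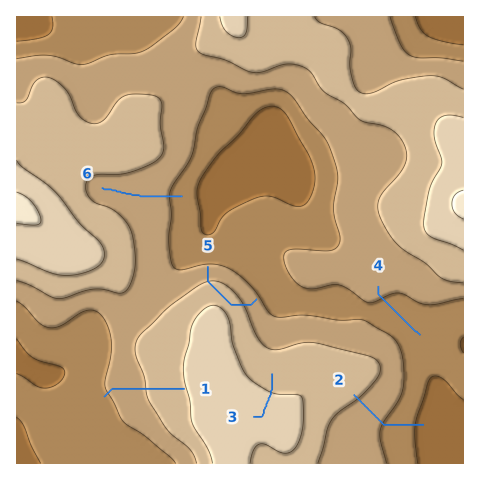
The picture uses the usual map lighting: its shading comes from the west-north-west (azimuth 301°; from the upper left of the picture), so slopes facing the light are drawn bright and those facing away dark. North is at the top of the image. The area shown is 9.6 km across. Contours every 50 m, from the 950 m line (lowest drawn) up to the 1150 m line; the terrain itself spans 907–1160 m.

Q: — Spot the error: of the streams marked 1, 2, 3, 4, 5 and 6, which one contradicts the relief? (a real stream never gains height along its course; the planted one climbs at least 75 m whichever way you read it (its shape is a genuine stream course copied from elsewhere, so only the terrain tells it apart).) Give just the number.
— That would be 5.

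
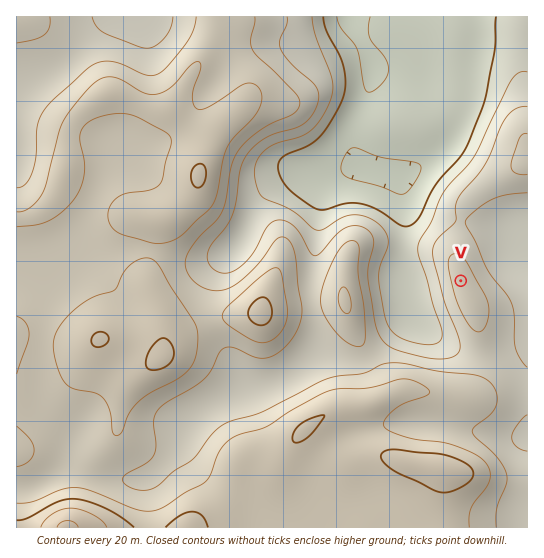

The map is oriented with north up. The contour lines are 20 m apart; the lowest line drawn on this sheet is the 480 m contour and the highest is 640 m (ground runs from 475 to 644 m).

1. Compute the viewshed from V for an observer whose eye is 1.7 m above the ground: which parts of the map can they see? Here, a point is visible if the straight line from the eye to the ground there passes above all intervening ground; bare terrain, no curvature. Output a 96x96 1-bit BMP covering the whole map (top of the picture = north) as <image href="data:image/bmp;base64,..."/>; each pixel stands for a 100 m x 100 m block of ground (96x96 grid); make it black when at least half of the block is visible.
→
<image width="96" height="96" href="data:image/bmp;base64,Qk2+BAAAAAAAAD4AAAAoAAAAYAAAAGAAAAABAAEAAAAAAIAEAAATCwAAEwsAAAIAAAAAAAAA////AAAAAAAAf/wAAAAAAAAAAACA//wAAAAAAAAAAADA//gAAAAAAAAAAADh//gAAAAAAAAAAAD7//gAAAAAAAAAAAB///gAAAAAAAAAAAAP//gAAAAAAAAAAAAB//gAAAAAAAAAAAAAf/wAAAAAAAAAAAAAD/4AAAAAAAAAAAAAAAMAAAAAAAAAD8AAAAHAAAAAAAAB/8AAAAPgAAAAAAA//4AAAAf4AAAAAAP//wAAAA/4ADAAAD///AAAAA/gAHgAAB//wAAAAB+AAPwAAAIAAAAAAB8AAPwAAAAAAAAAABwAAf4AAAAAAAAAAAgAA/8AAAAAAAAAAAAAAf+PAAAAAAAAAAAAAD//gAAAAAAAAAAAAAf//gAAAAAAAAAAAAH///gAAAAAAAAAAAB///wAH4AAAAAAAAAf//8H/4AAAAAAAAAH/////4AAAAAAAAAB/////wAAAAAAAAAAf////gAAAAAYAAAAD////AAAAAAcAAAAAH//8AAAAAAAAAAAAD//gAAAAAAAAAAAAH/+AAAAAAAAAAAAAH/4AAAAAAAAAAAAAP/wAAAAAAAAAAAAAP/AAAAAAAAAAAEAAf+AAAAAAAAAAAGAAf+AAAAAAAAAAAOAAf8AAAAAAAAAAAPAA/8AAAAAAAAAAAPAA/8AAAAAAAAAAAPAA/4AAAAAAAAAAAPAA/4AAAAAAAAAAAPAB/4AHAAAAAAAAAHAB/4AGAAAAAAAAAHAB/4AOAAAAAAAAADAB/wAOAAAAAAAAADAB/wAMAAAAAAAAABAB/wAMAAAAAAAAABAA/wAAAAAAAAAAABAA/wAAAAAAAAAAAAAA/4AAAAAAAAAAAAAAf4AAAAAAAA8AAAAAf4AAAAAAAAfAAAAAfwAAAAAAAAPgAAAAPwAAAAAAAAP4AAAAHwAAAAAAAAP8AAAAHgAAAAAAAAH/AAAADAAAAAAAAAD/gAAACAAAAAAAAAB/gAAAAAAAAAAAAAAfwAAAAAAAf8AAAAAf4AAAAAAB/8AAAAAP4AAAAAAB/8AAAAAP8AADAAAA/8AAAAAP/AA+AAAAf8AAAAAP/4P+AAAAP8AAAAAH///+AAAAH8AAAAAH///8AAAAH8AAAAAH///8AAAAH4AAAAAD///8AAAAH4AAAAAD///8AAAAH4AAAAAB///+AAAAD4AAAAAB///+AAAAD4AAAAAA///+AAAABgAAAAAAf//+AAAAAAAAAAAAP//+AAAAAAAAAAAAH//+AAAAAAAAAAAAD///AAAAAAAAAAAAB///AAAAAAAAAAAAB///AAAAAAAAAAAAA///AAAAAAAAAAAAAfj/gAAAAAAAAAAAAPA/gAAAAAAAAAAAAGA/gAAAAAAAAAAAAAA/gAAAAAAAAAAAAAB/AAAAAAAAAAAAAAD/AAAAAAAAAAAAAAP/AAAAAAAAAAAAAAf/AAAAAAAAAAAAB//+AAAAAAAAAAAAH//+AAAAAwAAAAAAP//+AAAAB4AAAAAA///8AAAAD4AAAAAA///8AAAAH4AAAAAA///8AAAAP8="/>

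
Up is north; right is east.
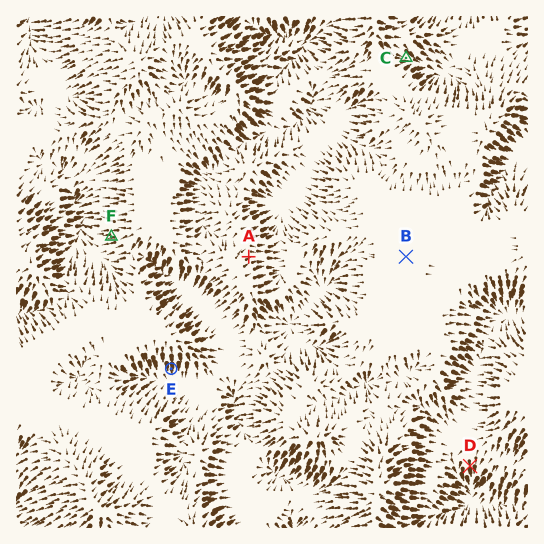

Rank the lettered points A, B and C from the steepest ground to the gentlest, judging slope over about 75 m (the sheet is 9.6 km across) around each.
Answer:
C A B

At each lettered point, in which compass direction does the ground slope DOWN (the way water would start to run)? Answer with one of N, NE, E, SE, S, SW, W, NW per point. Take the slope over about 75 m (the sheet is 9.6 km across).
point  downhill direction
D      S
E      S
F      W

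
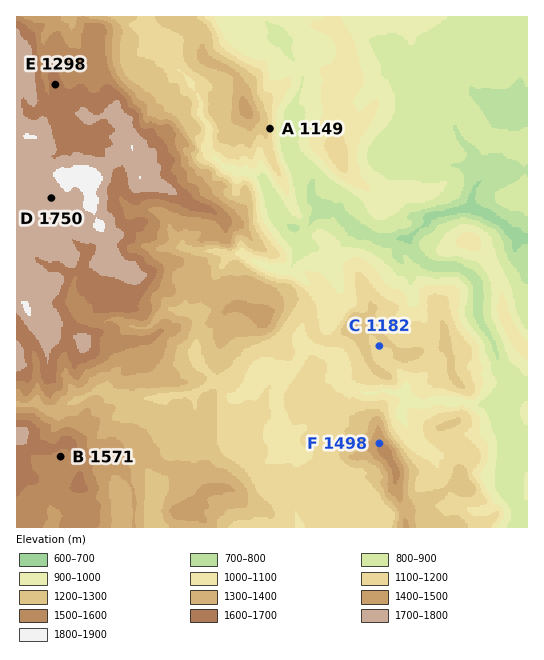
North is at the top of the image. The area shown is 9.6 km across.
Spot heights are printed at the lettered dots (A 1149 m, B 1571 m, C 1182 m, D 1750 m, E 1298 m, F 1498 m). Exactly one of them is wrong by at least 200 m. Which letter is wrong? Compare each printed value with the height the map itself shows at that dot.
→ E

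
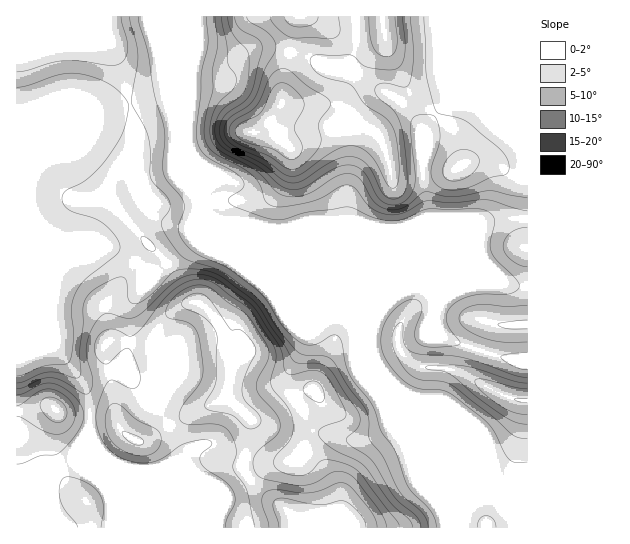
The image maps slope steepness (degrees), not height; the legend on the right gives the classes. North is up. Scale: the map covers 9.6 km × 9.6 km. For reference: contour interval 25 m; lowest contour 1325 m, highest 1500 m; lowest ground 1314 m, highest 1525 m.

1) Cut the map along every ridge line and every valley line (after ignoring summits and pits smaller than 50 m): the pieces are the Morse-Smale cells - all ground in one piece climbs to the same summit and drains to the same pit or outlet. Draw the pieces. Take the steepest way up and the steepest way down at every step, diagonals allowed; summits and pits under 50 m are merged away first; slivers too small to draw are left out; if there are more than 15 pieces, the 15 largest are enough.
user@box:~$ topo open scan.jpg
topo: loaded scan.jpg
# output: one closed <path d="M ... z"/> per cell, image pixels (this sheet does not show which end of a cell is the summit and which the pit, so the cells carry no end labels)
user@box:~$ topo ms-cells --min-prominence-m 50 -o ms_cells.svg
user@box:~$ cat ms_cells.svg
<path d="M191 16l-175 1 0 282 32 34 7 14 30 40 4 14 2 48 20 49 0 29 352 1 6-19 13-9 17 0-3-6-127-127-14-34-8-10-12-6-80-80-37-16-13-11-2-5 2-15-18-49 4-39z"/><path d="M527 16l-172 0 1 29-10 24-19-2-21-11-33-8-22 1-24 12-25-6-5 0-4 3-2 12 0 32-4 39 18 49-2 7 0 8 2 5 13 11 37 16 80 80 12 6 8 10 12 30 14 16 0-4-9-21 0-23 8-20 19-18 12-5 7 0 8 4 25 0 27-8 27-1 13 4 10-1z"/><path d="M505 283l-35 2-19 7-25 0-8-4-7 0-12 5-19 18-4 7-4 13 0 23 12 28 143 145 1-240z"/><path d="M17 300l-1 227 94 1 2-13-1-17-20-49-2-48-4-14-30-40-7-14z"/><path d="M354 16l-161 0-1 45 5-6 5 0 25 6 24-12 22-1 33 8 21 11 19 2 10-24 0-23z"/><path d="M501 500l-19 0-8 4-7 10-3 13 63 1z"/>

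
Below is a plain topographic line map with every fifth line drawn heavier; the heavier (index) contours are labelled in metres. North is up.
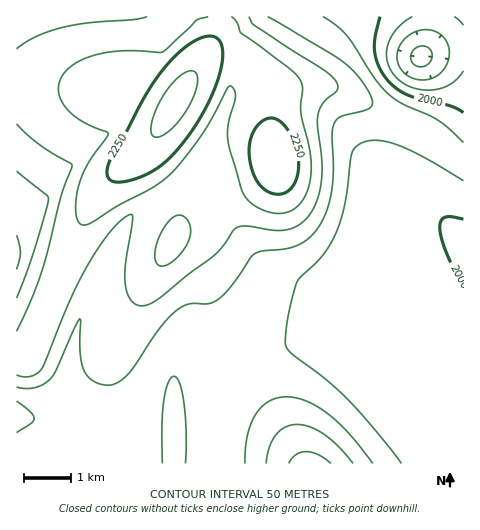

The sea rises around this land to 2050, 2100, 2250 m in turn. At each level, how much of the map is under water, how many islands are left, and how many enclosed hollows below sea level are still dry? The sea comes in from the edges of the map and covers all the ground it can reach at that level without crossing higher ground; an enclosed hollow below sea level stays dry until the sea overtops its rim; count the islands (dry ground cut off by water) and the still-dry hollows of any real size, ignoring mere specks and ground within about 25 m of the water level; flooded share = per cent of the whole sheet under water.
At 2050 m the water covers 27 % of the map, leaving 0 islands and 0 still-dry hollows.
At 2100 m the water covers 51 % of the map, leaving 0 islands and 0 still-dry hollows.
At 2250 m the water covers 94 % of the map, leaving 2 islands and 0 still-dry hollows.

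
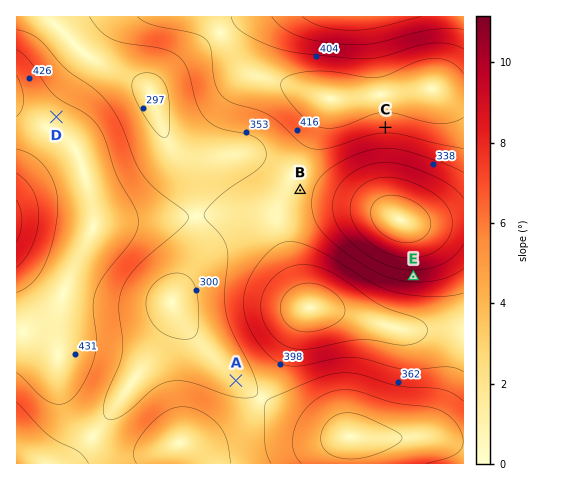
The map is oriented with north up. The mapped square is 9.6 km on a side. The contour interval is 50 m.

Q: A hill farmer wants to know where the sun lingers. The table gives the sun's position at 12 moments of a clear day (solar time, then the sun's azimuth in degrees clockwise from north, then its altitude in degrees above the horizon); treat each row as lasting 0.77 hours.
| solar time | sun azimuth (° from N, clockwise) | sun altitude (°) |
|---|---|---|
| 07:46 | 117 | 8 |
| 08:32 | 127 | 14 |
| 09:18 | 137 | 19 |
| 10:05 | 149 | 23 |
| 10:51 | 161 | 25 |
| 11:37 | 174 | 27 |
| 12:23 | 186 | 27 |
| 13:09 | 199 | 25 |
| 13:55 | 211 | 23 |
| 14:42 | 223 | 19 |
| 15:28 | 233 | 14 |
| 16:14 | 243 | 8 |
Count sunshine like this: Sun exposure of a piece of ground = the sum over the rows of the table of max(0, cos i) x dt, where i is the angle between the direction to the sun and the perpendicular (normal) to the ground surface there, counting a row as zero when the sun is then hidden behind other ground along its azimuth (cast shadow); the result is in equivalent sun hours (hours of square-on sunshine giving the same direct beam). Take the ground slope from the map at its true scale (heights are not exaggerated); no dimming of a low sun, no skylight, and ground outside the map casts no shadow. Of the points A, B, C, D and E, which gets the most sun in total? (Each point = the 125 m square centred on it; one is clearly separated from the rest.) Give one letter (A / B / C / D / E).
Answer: C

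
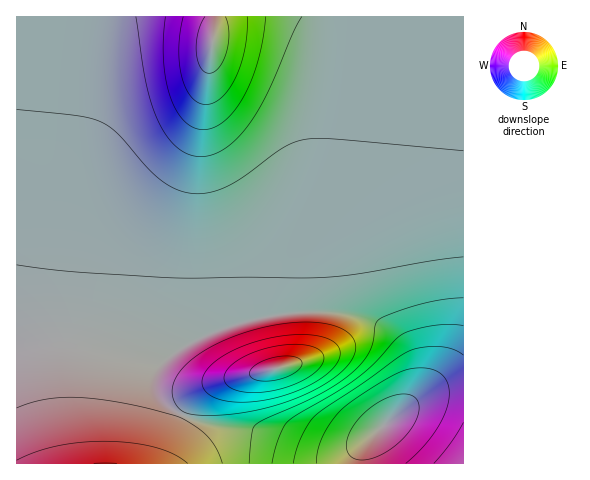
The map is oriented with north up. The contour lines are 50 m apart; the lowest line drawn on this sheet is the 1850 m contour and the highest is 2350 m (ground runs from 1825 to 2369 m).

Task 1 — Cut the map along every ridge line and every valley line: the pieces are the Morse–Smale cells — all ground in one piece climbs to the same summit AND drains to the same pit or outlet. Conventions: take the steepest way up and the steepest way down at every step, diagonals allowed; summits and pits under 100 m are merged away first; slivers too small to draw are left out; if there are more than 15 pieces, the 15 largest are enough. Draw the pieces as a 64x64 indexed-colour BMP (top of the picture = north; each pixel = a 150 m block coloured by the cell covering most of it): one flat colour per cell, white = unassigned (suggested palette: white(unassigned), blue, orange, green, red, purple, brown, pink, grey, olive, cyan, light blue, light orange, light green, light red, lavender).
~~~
<image width="64" height="64" href="data:image/bmp;base64,Qk12CAAAAAAAAHYAAAAoAAAAQAAAAEAAAAABAAQAAAAAAAAIAAATCwAAEwsAABAAAAAAAAAA////ALR3HwAOf/8ALKAsACgn1gC9Z5QAS1aMAMJ34wB/f38AIr28AM++FwDox64AeLv/AIrfmACWmP8A1bDFADMzMzMzMzMzMzMzMzMzMzMzMzMzMzMzMzERERERERERMzMzMzMzMzMzMzMzMzMzMzMzMzMzMyIzMREREREREREzMzMzMzMzMzMzMzMzMzMzMzMzMyIiIiIjERERERERETMzMzMzMzMzMzMzMzMzMzMzMzIiIiIiIiIRERERERERMzMzMzMzMzMzMzMzMzMzMzMiIiIiIiIiIiEREREREREzMzMzMzMzMzMzMzMzMzIiIiIiIiIiIiIiIiERERERETMzMzMzMzMzMzMzMzIiIiIiIiIiIiIiIiIiIhERERERMzMzMzMzMzMzMzMyIiIiIiIiIiIiIiIiIiIiIREREREzMzMzMzMzMzMzMiIiIiIiIiIiIiIiIiIiIiIiERERETMzMzMzMzMzMzMiIiIiIiIiIiIiIiIiIiIiIiIRERERMzMzMzMzMzMzMyIiIiIiIiIiIiIiIiIiIiIiIhEREREzMzMzMzMzMzMzIiIiIiIiIiIiIiIiIiIiIiIiIRERETMzMzMzMzMzMzMiIiIiIiIiIiIiIiIiIiIiIiIhERERMzMzMzMzMzMzMyIiIiIiIiIiIiIiIiIiIiIiIiEREREzMzMzMzMzMzMzMiIiIiIiIiIiIiIiIiIiIiIiERERETMzMzMzMzMzMRERIiIiIiIiIiIiIiIiIiIiIiIRERERMzMzMzMxERERERERIiIiIiIiIiIiIiIiIiIiIRERERERERERERERERERERESIiIiIiIiIiIiIiIiIiIhERERERERERERERERERERERERIiIiIiIiIiIiIiIiIhERERERERERERERERERERERERERIiIiIiIiIiIiIiIRERERERERERERERERERERERERERERESIiIiIiIiIiIRERERERERERERERERERERERERERERERERESIiIiERERERERERERERERERERERERERERERERERERERERERERERERERERERERERERERERERERERERERERERERERERERERERERERERERERERERERERERERERERERERERERERERERERERERERERERERERERERERERERERERERERERERERERERERERERERERERERERERERERERERERERERERERERERERERERERERERERERERERERERERERERERERERERERERERERERERERERERERERERERERERERERERERERERERERERERERERERERERERERERERERERERERERERERERERERERERERERERERERERERERERERERERERERERERERERERERERERERERERERERERERERERERERERERERERERERERERERERERERERERERERERERERERERERERERERERERERERERERERERERERERERERERERERERERERERERERERERERERERERERERERERERERERERERERERERERERERERERERERERERERERERERERERERERERERERERERERERERERERERERERERERERERERERERERERERERERERERERERERERERERERERERERERERERERERERERERERERERERERERERERERERERERERERERERERERERERERERERERERERERERERERERERERERERERERERERERERERERERERERERERERERERERERERERERERERERERERERERERERERERERERERERERERERERERERERERERERERERERERERERERERERERERERERERERERERERERERERERERERERERERERERERERERERERERERERERERERERERERERERERERERERERERERERERERERERERERERERERERERERERERERERERERERERERERERERERERERERERERERERERERERERERERERERERERERERERERERERERERERERERERERERERERERERERERERERERERERERERERERERERERERERERERERERERERERERERERERERERERERERERERERERERERERERERERERERERERERERERERERERERERERERERERERERERERERERERERERERERERERERERERERERERERERERERERERERERERERERERERERERERERERERERERERERERERERERERERERERERERERERERERERERERERERERERERERERERERERERERERERERERERERERERERERERERERERERERERERERERERERERERERERERERERERERERERERERERERERERERERERERERERERERERERERERERERERERERERERERERERERERERERERERERERERERERERERERERERERERERERERERERERERERERERERERERERERERERERERERERERERERERERERERERERERERERERERERERERERERERERERERERERERERERERERERERERERERERERERERERERERERERERERERERERERERERERERERERERERERERERERERERERERERERERERERERERERERERERERERERERERERERERERERERERERERERERERERERERERERERERERERERERERERERERERERERERERERERERERERERERERERERERERERERERERERERERERERERERERERERERERERERERERER"/>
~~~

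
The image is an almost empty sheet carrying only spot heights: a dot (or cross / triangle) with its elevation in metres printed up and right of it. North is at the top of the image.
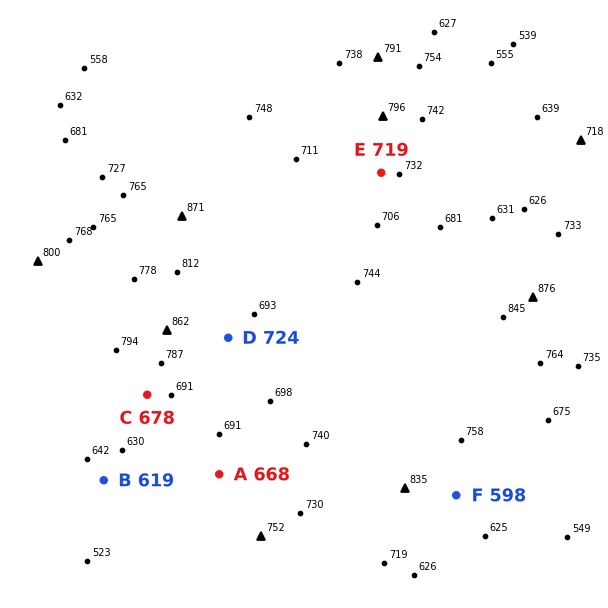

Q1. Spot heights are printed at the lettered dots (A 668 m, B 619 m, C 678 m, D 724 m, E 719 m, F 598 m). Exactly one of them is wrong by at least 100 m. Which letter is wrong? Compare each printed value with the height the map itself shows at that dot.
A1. F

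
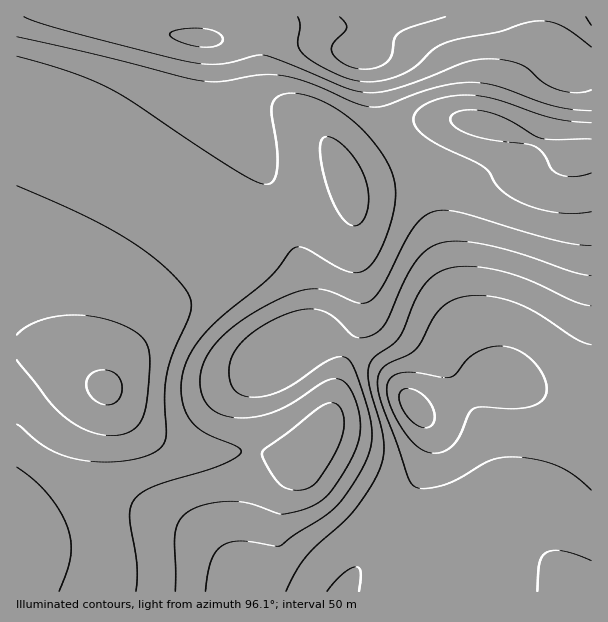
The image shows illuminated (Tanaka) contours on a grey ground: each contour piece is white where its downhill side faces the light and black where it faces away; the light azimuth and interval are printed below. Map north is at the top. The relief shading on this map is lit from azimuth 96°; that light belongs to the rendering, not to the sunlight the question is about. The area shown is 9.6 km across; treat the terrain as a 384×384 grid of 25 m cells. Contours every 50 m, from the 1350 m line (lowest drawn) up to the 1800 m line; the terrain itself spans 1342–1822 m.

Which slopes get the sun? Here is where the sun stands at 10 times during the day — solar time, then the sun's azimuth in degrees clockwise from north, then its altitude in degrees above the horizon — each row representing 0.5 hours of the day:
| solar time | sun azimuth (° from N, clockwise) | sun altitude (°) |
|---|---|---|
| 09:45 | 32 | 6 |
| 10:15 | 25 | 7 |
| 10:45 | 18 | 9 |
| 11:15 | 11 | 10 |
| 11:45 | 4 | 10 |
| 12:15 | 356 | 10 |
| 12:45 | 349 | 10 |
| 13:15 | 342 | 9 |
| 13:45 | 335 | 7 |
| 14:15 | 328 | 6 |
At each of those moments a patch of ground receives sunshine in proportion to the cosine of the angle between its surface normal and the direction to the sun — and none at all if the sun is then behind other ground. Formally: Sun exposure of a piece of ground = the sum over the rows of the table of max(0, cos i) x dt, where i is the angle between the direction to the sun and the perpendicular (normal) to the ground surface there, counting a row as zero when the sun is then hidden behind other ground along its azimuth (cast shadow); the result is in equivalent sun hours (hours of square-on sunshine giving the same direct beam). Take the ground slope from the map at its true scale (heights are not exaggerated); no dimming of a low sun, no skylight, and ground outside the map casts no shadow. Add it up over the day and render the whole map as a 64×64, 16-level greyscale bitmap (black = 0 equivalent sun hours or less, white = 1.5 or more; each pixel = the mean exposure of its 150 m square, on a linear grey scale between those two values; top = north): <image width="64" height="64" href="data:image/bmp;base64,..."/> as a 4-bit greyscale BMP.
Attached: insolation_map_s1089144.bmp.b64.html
<image width="64" height="64" href="data:image/bmp;base64,Qk12CAAAAAAAAHYAAAAoAAAAQAAAAEAAAAABAAQAAAAAAAAIAAATCwAAEwsAABAAAAAAAAAAAAAAABEREQAiIiIAMzMzAERERABVVVUAZmZmAHd3dwCIiIgAmZmZAKqqqgC7u7sAzMzMAN3d3QDu7u4A////AIiIiIiIiIiId3eIiJmZmZmZiId3d3d3eIiIiHd3d3d3iIiIiIiIh3d3d4iJmZqqqpmYiHd3d3d3iIiIh3d3d3eIiIiIiId3d3d4iImZqqqqqpmId3d3d3eIiIiHd3d3doiIiIh3d3d3d3iImZqqqqqqqZiHd3d3d3eIiId3d3dmiId3d3d3d3d3eImZqqqqu7u6mYh3d3d3d3eHd3d3d2Z3d3d3d3d3d3eImZqqq7u8zLupmHd3d3d3d3d3d3d2Znd3d3d3d3d3eImZqqu7vM3d3LqYh3d3d3d3d3d3d2Zmd3d3d3d3d3iImaqru7vM3u7ty6mHd2ZmZ3d3d3dmZmV3dmZ3d3d4iJmaq7u7u83e/+7cqZh3ZmZmZmd2ZmZmVWZmZnd3eIiZmqu7u7u8ze7//ty6mHdmZmZmZmZmZmVVZmZnd3iImaqru7u7u7vM3u7dzLqYh2ZVVVVmZmZVVVVmZnd4iJmqq7u8y7u7u7vM3MzMupmHZVRFVVVVVVVVVWZnd4iZqru7zMzLu7qqqqqqvMy6mHZURERFVVVVVVVVZneImaq7vMzLu7u6qpmYiJmru6qYdUQzNERVVVVVVVVneImqu8zMy7uqqpmZmHdniJqqqpdlMzM0REREREVVVXeJmrvMzMy7qZiHd3d3ZmZ3iaqpdlQyIzRERERERVVWiJmrvM3dzLqYdlVVVWVVVWZ4mZh1QiEjRVVERERFVWaJmrvM3d3LqYdUQzIjM0RFVWeIh1QyEjRVVVRERFVWZpmqu8zMzLuodlQyIRESIzRFVXdmQyEjVmZlVURVVWZnqqu7vMzLuph2VDIhEAERIzREVlRDIkZ4h2ZVVVVWZ3eqqqu7uqqpmHZVQzIRAAARIzNFRDM1eamHZmVVZmZ3eKqqqqmZmZiId2VVRDIhEAESIjRERWm8uph2ZmZmd3eIqpmZiIh3iIiHd2ZlVEMhERERI0Vove3KmHd2d3d3iIiZmYh3dmZ3iIiId3dmZUMhEQETV53//bqYd3d3eIiImZmId2ZlVWZ4mZmYh3d2ZDIhESRp3//9uYiIiIiIiJmZiId2ZVVVVniaqqqYiHd2VDIRNYz//9upiIiIiJmZmZmHd2ZVVERVaJq8y7qZiId2VDNXrf/9ypmZmZmZmZmqqnd2ZVVURFVnirzdzLqpmId2Vnm97ty6mZmZmZmaqqqqdmZlVVVFVWZ5q93u3MuqqZiImrzMu6mZmZmZqqqqqqpmZmVVVVVVVniaze7u7dy7uqqru7uqqZmZmaqqq7u7u2ZmZVVVVVVWZ4ms3v//7t3MzMu7uqqqqqqqqqu7u7u7ZmZlVVVVVWZmeJq83v///u3dzLuqqqqqqqq7u7u8y7tmZmZlVVVmZmZ3eJq83u//7u3cy7qqqqu7u7vMzMzMzGZmZmZmZmZmZmd3iZq83e7u3dzLu6q7u7u8zMzMzMzMZmZmZmZmZmZmZnd4iZq7zN3dzMu7u7u7zMzM3d3czMxmZmZmZmZmZmZmd3d4iJqru8zLu7u7u8zMzd3d3d3MzGZmZmZmZmZmZmd3d3d4iJmqu7u7u7u8zM3d3d3d3dzMZmZmZmZmZmZmZ3d3d3d4iZmqqqqqu7zM3d3d3d3d3MxmZmZmZmZmZmZnd3d3d3iImZqqqqqrvMzd3d3d3d3MzGZmZmZmZmZmZmd3d3d3d4iJmaqqqqq7zM3d3d3d3czMZmZmZmZmZmZmZ3d3d3d3iImZmZmZqru8zM3d3d3czMtmZmZmZmZmZmZmd3d3d3eIiZmZmZmaqru8zMzMzMzMy2ZmZmZmZmZmZmZmd3d3d4iJmZmIiJmaq7u7u8zMzMy7dmZmZmZmZmZmZmZmZ3d3iImZiId4iJmqqqq7u7u7u7t3ZmZmZmZmZmZmZmZmd3eIiZiHd3d4iZmZmaqqqru7u3d2ZmZmZmZmZmZmZmZ3d4iIiHdmZneIiIiZmZmZqqq7d3dmZmZmZmZmZmZmZmd3h3dmZmVWZ3d4iJmZmImZmqp3d2ZmZmZmZmZmZmZmZ3d3ZmVVVVVmeImqu7qqmIiJmXd3ZmZmZmZmZmZmZmZ3d3ZmVERERWeJq8zMzLqYdmZmd3dmZmZmZmZmZmZmZnd3dmVDIjNFaJq8zMzLqYdlMRJ3d2ZmZmZmZmZmZmZnd3dmVDIREkV4mqu7uph2VCEAAHd3ZmZmZmZmZmZmZmd3dmVCEAAANWeImYd2ZDIRAAAAd3ZmZmZmZmZmZmZmZ3d2VCEAAAABM0QzIhEAAAAAAAB3dmZmZmZmZVVWZmZnZmVCAAAAAAAAAAAAAAAAAAAAAHdmZmZmZlVVVVVVVVZVQxAAAAAAAAAAAAAAAAAAAAABZmZmZlVVVVREMzM0REMhAAAAAAAAAAAAAAAAAAESI0RmZVVVVERDMiIRERIiIQAAAAAAAAAAAAAAAAASI0Vnd1VVREMzIiERAAAAAAEQAAAAAAAAAAAAAAARIjRWd4iHRDMiIREQAAAAAAAAAAAAAAAAERIiIiIiIiIzRVZ3dmUiERAAAAAAAAAAAAAREiIiIjRWZmZVRDMyIiM0RWZkMgAAAAAAAAAAERIiM0RFVVVmeJmZh2VUMiIRIiNEVUMhAAAAAAERIjRFZneIh3d4iImZqqmHZUMiERESI0RDMiEBESIzRVZ4iaq7u7qpiHeIiIiIh3ZUMyIiIiM0RDMiIjRVZ4iaq8zN3d3cy6h2ZmZmZmVVVERDMzMzMzMzMzM0"/>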